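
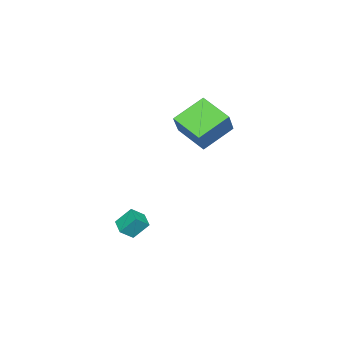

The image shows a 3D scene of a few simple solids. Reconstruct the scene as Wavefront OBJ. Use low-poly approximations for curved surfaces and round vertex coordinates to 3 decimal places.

v -3.302 2.273 2.889
v -4.938 3.233 3.983
v -2.773 4.093 2.082
v -4.409 5.053 3.176
v -2.131 2.587 4.364
v -3.767 3.547 5.458
v -1.602 4.407 3.557
v -3.238 5.367 4.651
v 0.786 0.615 -2.677
v 0.35 1.363 -1.707
v 0.159 1.08 -3.318
v -0.277 1.828 -2.348
v 1.537 1.332 -2.892
v 1.101 2.08 -1.922
v 0.91 1.797 -3.533
v 0.474 2.545 -2.563
f 2 4 1
f 5 2 1
f 1 4 3
f 3 5 1
f 2 8 4
f 6 2 5
f 6 8 2
f 4 8 3
f 7 5 3
f 3 8 7
f 7 6 5
f 8 6 7
f 10 12 9
f 13 10 9
f 9 12 11
f 11 13 9
f 10 16 12
f 14 10 13
f 14 16 10
f 12 16 11
f 15 13 11
f 11 16 15
f 15 14 13
f 16 14 15



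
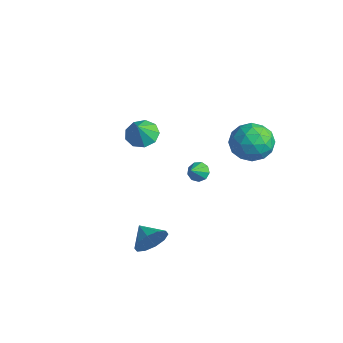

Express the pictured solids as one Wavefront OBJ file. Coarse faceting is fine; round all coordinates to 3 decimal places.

v 1.829 3.811 3.719
v 2.362 3.462 2.642
v 0.718 2.118 3.718
v 1.251 1.769 2.641
v 1.925 1.789 3.696
v 2.611 2.835 3.696
v 0.469 2.745 2.664
v 1.155 3.791 2.664
v 1.522 2.803 1.99
v 2.421 2.212 2.628
v 0.659 3.368 3.732
v 1.558 2.777 4.37
v 2.193 3.785 3.181
v 0.887 1.795 3.179
v 1.283 1.807 3.799
v 1.596 1.601 3.166
v 2.339 3.417 3.8
v 2.653 3.211 3.167
v 2.396 2.228 3.787
v 0.427 2.369 3.193
v 0.741 2.163 2.56
v 1.484 3.979 3.194
v 1.797 3.773 2.561
v 0.684 3.352 2.573
v 2.012 3.192 2.165
v 1.359 2.197 2.164
v 0.9 2.771 2.177
v 1.303 3.386 2.178
v 2.541 2.845 2.539
v 1.888 1.85 2.539
v 2.284 1.862 3.159
v 2.688 2.476 3.159
v 2.047 2.458 2.156
v 1.192 3.73 3.821
v 0.539 2.735 3.821
v 0.392 3.104 3.201
v 0.796 3.718 3.201
v 1.721 3.383 4.196
v 1.068 2.388 4.195
v 1.777 2.194 4.182
v 2.18 2.809 4.183
v 1.033 3.122 4.204
v -3.247 -0.734 2.238
v -2.661 -0.025 2.373
v -2.853 -1.266 3.322
v -3.223 0.104 2.641
v -3.797 -0.159 2.72
v -4.113 -0.692 2.575
v -4.025 -1.244 2.271
v -3.572 -1.557 1.953
v -2.968 -1.486 1.767
v -2.494 -1.063 1.803
v -2.373 -0.486 2.042
v 2.028 -3.639 -1.275
v 2.305 -4.063 -0.437
v 0.872 -3.621 -0.885
v 2.339 -3.463 -0.363
v 2.254 -2.93 -0.637
v 2.083 -2.668 -1.155
v 1.891 -2.776 -1.719
v 1.751 -3.214 -2.114
v 1.717 -3.814 -2.188
v 1.802 -4.347 -1.913
v 1.973 -4.61 -1.395
v 2.165 -4.501 -0.831
v -1.075 1.332 -0.323
v -0.563 1.685 -0.22
v -0.705 0.588 0.383
v -0.875 1.792 0.057
v -1.281 1.685 0.156
v -1.59 1.412 0.031
v -1.658 1.101 -0.26
v -1.453 0.899 -0.581
v -1.072 0.898 -0.781
v -0.691 1.101 -0.767
v -0.491 1.411 -0.545
f 1 38 17
f 38 12 41
f 17 41 6
f 38 41 17
f 1 17 13
f 17 6 18
f 13 18 2
f 17 18 13
f 1 13 22
f 13 2 23
f 22 23 8
f 13 23 22
f 1 22 34
f 22 8 37
f 34 37 11
f 22 37 34
f 1 34 38
f 34 11 42
f 38 42 12
f 34 42 38
f 2 18 29
f 18 6 32
f 29 32 10
f 18 32 29
f 6 41 19
f 41 12 40
f 19 40 5
f 41 40 19
f 12 42 39
f 42 11 35
f 39 35 3
f 42 35 39
f 11 37 36
f 37 8 24
f 36 24 7
f 37 24 36
f 8 23 28
f 23 2 25
f 28 25 9
f 23 25 28
f 4 30 16
f 30 10 31
f 16 31 5
f 30 31 16
f 4 16 14
f 16 5 15
f 14 15 3
f 16 15 14
f 4 14 21
f 14 3 20
f 21 20 7
f 14 20 21
f 4 21 26
f 21 7 27
f 26 27 9
f 21 27 26
f 4 26 30
f 26 9 33
f 30 33 10
f 26 33 30
f 5 31 19
f 31 10 32
f 19 32 6
f 31 32 19
f 3 15 39
f 15 5 40
f 39 40 12
f 15 40 39
f 7 20 36
f 20 3 35
f 36 35 11
f 20 35 36
f 9 27 28
f 27 7 24
f 28 24 8
f 27 24 28
f 10 33 29
f 33 9 25
f 29 25 2
f 33 25 29
f 44 43 46
f 44 46 45
f 46 43 47
f 46 47 45
f 47 43 48
f 47 48 45
f 48 43 49
f 48 49 45
f 49 43 50
f 49 50 45
f 50 43 51
f 50 51 45
f 51 43 52
f 51 52 45
f 52 43 53
f 52 53 45
f 53 43 44
f 53 44 45
f 55 54 57
f 55 57 56
f 57 54 58
f 57 58 56
f 58 54 59
f 58 59 56
f 59 54 60
f 59 60 56
f 60 54 61
f 60 61 56
f 61 54 62
f 61 62 56
f 62 54 63
f 62 63 56
f 63 54 64
f 63 64 56
f 64 54 65
f 64 65 56
f 65 54 55
f 65 55 56
f 67 66 69
f 67 69 68
f 69 66 70
f 69 70 68
f 70 66 71
f 70 71 68
f 71 66 72
f 71 72 68
f 72 66 73
f 72 73 68
f 73 66 74
f 73 74 68
f 74 66 75
f 74 75 68
f 75 66 76
f 75 76 68
f 76 66 67
f 76 67 68



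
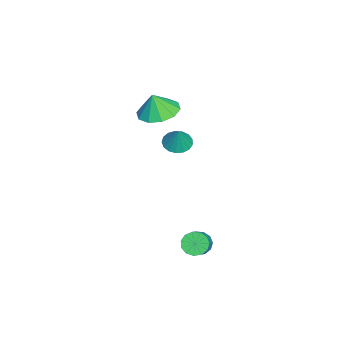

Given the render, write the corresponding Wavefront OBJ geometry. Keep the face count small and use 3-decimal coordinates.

v -2.713 -1.175 -1.498
v -2.134 -1.12 -1.765
v -2.267 -1.045 -0.502
v -2.239 -0.832 -1.756
v -2.452 -0.623 -1.688
v -2.725 -0.54 -1.577
v -2.995 -0.603 -1.447
v -3.201 -0.797 -1.329
v -3.295 -1.078 -1.25
v -3.256 -1.381 -1.228
v -3.093 -1.637 -1.268
v -2.842 -1.787 -1.36
v -2.562 -1.797 -1.484
v -2.317 -1.665 -1.612
v -2.163 -1.421 -1.713
v -1.351 -1.679 1.266
v -0.485 -1.908 1.107
v -1.229 -1.901 2.254
v -0.5 -1.36 1.232
v -0.839 -0.934 1.37
v -1.375 -0.792 1.469
v -1.901 -0.989 1.49
v -2.217 -1.449 1.425
v -2.203 -1.997 1.3
v -1.863 -2.424 1.162
v -1.328 -2.566 1.063
v -0.802 -2.369 1.042
v 1.988 0.572 -3.922
v 2.266 0.887 -4.292
v 3.131 0.902 -3.629
v 2.852 0.588 -3.258
v 2.116 1.087 -4.101
v 2.981 1.102 -3.437
v 1.925 1.125 -3.852
v 2.79 1.14 -3.189
v 1.754 0.987 -3.626
v 2.619 1.002 -2.963
v 1.657 0.717 -3.494
v 2.522 0.732 -2.83
v 1.665 0.402 -3.497
v 2.53 0.417 -2.834
v 1.775 0.141 -3.635
v 2.64 0.156 -2.972
v 1.953 0.016 -3.864
v 2.818 0.032 -3.201
v 2.142 0.069 -4.112
v 3.007 0.084 -3.448
v 2.282 0.281 -4.299
v 3.147 0.296 -3.635
v 2.328 0.586 -4.366
v 3.193 0.601 -3.703
f 2 1 4
f 2 4 3
f 4 1 5
f 4 5 3
f 5 1 6
f 5 6 3
f 6 1 7
f 6 7 3
f 7 1 8
f 7 8 3
f 8 1 9
f 8 9 3
f 9 1 10
f 9 10 3
f 10 1 11
f 10 11 3
f 11 1 12
f 11 12 3
f 12 1 13
f 12 13 3
f 13 1 14
f 13 14 3
f 14 1 15
f 14 15 3
f 15 1 2
f 15 2 3
f 17 16 19
f 17 19 18
f 19 16 20
f 19 20 18
f 20 16 21
f 20 21 18
f 21 16 22
f 21 22 18
f 22 16 23
f 22 23 18
f 23 16 24
f 23 24 18
f 24 16 25
f 24 25 18
f 25 16 26
f 25 26 18
f 26 16 27
f 26 27 18
f 27 16 17
f 27 17 18
f 29 28 32
f 29 32 30
f 30 32 33
f 30 33 31
f 32 28 34
f 32 34 33
f 33 34 35
f 33 35 31
f 34 28 36
f 34 36 35
f 35 36 37
f 35 37 31
f 36 28 38
f 36 38 37
f 37 38 39
f 37 39 31
f 38 28 40
f 38 40 39
f 39 40 41
f 39 41 31
f 40 28 42
f 40 42 41
f 41 42 43
f 41 43 31
f 42 28 44
f 42 44 43
f 43 44 45
f 43 45 31
f 44 28 46
f 44 46 45
f 45 46 47
f 45 47 31
f 46 28 48
f 46 48 47
f 47 48 49
f 47 49 31
f 48 28 50
f 48 50 49
f 49 50 51
f 49 51 31
f 50 28 29
f 50 29 51
f 51 29 30
f 51 30 31



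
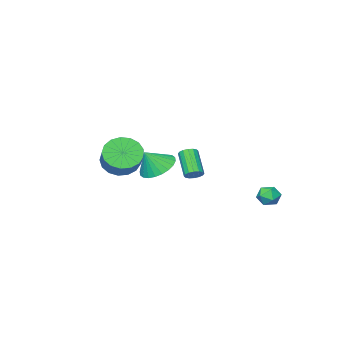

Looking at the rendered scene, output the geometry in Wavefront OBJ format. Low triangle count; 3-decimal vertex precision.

v -3.695 3.081 -3.112
v -3.17 2.881 -2.686
v -3.43 2.239 -3.834
v -2.905 2.039 -3.408
v -3.575 1.951 -3.207
v -3.739 2.472 -2.761
v -2.861 2.648 -3.759
v -3.025 3.169 -3.313
v -2.655 2.614 -3.086
v -3.096 2.183 -2.745
v -3.504 2.937 -3.775
v -3.945 2.506 -3.434
v 0.606 -4.607 -1.806
v 1.574 -4.934 -2.184
v 2.422 -3.641 -1.133
v 1.454 -3.313 -0.754
v 1.427 -4.564 -2.521
v 2.275 -3.27 -1.47
v 1.092 -4.203 -2.694
v 1.94 -2.91 -1.643
v 0.645 -3.935 -2.663
v 1.493 -2.642 -1.612
v 0.189 -3.821 -2.436
v 1.038 -2.528 -1.385
v -0.171 -3.887 -2.064
v 0.678 -2.594 -1.013
v -0.353 -4.117 -1.633
v 0.495 -2.824 -0.582
v -0.316 -4.46 -1.242
v 0.533 -3.167 -0.191
v -0.067 -4.836 -0.979
v 0.781 -3.543 0.072
v 0.335 -5.16 -0.906
v 1.184 -3.867 0.145
v 0.8 -5.357 -1.039
v 1.648 -4.064 0.012
v 1.22 -5.382 -1.347
v 2.068 -4.089 -0.296
v 1.499 -5.229 -1.761
v 2.348 -3.936 -0.71
v -0.204 0.354 -1.678
v 0.047 0.637 -1.322
v -0.444 -0.411 -0.145
v -0.696 -0.694 -0.502
v -0.201 0.741 -1.332
v -0.692 -0.306 -0.155
v -0.45 0.742 -1.435
v -0.941 -0.305 -0.258
v -0.633 0.639 -1.603
v -1.124 -0.408 -0.427
v -0.701 0.459 -1.792
v -1.192 -0.588 -0.615
v -0.636 0.251 -1.95
v -1.127 -0.796 -0.773
v -0.456 0.071 -2.035
v -0.947 -0.977 -0.858
v -0.208 -0.034 -2.025
v -0.699 -1.081 -0.848
v 0.041 -0.035 -1.922
v -0.45 -1.082 -0.745
v 0.224 0.068 -1.753
v -0.267 -0.979 -0.577
v 0.292 0.248 -1.565
v -0.199 -0.799 -0.388
v 0.227 0.456 -1.407
v -0.264 -0.591 -0.23
v 2.615 0.893 -0.286
v 3.112 0.116 -0.744
v 3.325 0.727 0.766
v 3.341 0.429 -0.85
v 3.46 0.812 -0.869
v 3.45 1.208 -0.8
v 3.312 1.556 -0.653
v 3.069 1.803 -0.45
v 2.756 1.911 -0.221
v 2.422 1.864 -0.003
v 2.117 1.669 0.172
v 1.888 1.356 0.278
v 1.77 0.973 0.297
v 1.78 0.577 0.228
v 1.917 0.229 0.081
v 2.161 -0.017 -0.122
v 2.473 -0.126 -0.35
v 2.808 -0.079 -0.569
f 1 12 6
f 1 6 2
f 1 2 8
f 1 8 11
f 1 11 12
f 2 6 10
f 6 12 5
f 12 11 3
f 11 8 7
f 8 2 9
f 4 10 5
f 4 5 3
f 4 3 7
f 4 7 9
f 4 9 10
f 5 10 6
f 3 5 12
f 7 3 11
f 9 7 8
f 10 9 2
f 14 13 17
f 14 17 15
f 15 17 18
f 15 18 16
f 17 13 19
f 17 19 18
f 18 19 20
f 18 20 16
f 19 13 21
f 19 21 20
f 20 21 22
f 20 22 16
f 21 13 23
f 21 23 22
f 22 23 24
f 22 24 16
f 23 13 25
f 23 25 24
f 24 25 26
f 24 26 16
f 25 13 27
f 25 27 26
f 26 27 28
f 26 28 16
f 27 13 29
f 27 29 28
f 28 29 30
f 28 30 16
f 29 13 31
f 29 31 30
f 30 31 32
f 30 32 16
f 31 13 33
f 31 33 32
f 32 33 34
f 32 34 16
f 33 13 35
f 33 35 34
f 34 35 36
f 34 36 16
f 35 13 37
f 35 37 36
f 36 37 38
f 36 38 16
f 37 13 39
f 37 39 38
f 38 39 40
f 38 40 16
f 39 13 14
f 39 14 40
f 40 14 15
f 40 15 16
f 42 41 45
f 42 45 43
f 43 45 46
f 43 46 44
f 45 41 47
f 45 47 46
f 46 47 48
f 46 48 44
f 47 41 49
f 47 49 48
f 48 49 50
f 48 50 44
f 49 41 51
f 49 51 50
f 50 51 52
f 50 52 44
f 51 41 53
f 51 53 52
f 52 53 54
f 52 54 44
f 53 41 55
f 53 55 54
f 54 55 56
f 54 56 44
f 55 41 57
f 55 57 56
f 56 57 58
f 56 58 44
f 57 41 59
f 57 59 58
f 58 59 60
f 58 60 44
f 59 41 61
f 59 61 60
f 60 61 62
f 60 62 44
f 61 41 63
f 61 63 62
f 62 63 64
f 62 64 44
f 63 41 65
f 63 65 64
f 64 65 66
f 64 66 44
f 65 41 42
f 65 42 66
f 66 42 43
f 66 43 44
f 68 67 70
f 68 70 69
f 70 67 71
f 70 71 69
f 71 67 72
f 71 72 69
f 72 67 73
f 72 73 69
f 73 67 74
f 73 74 69
f 74 67 75
f 74 75 69
f 75 67 76
f 75 76 69
f 76 67 77
f 76 77 69
f 77 67 78
f 77 78 69
f 78 67 79
f 78 79 69
f 79 67 80
f 79 80 69
f 80 67 81
f 80 81 69
f 81 67 82
f 81 82 69
f 82 67 83
f 82 83 69
f 83 67 84
f 83 84 69
f 84 67 68
f 84 68 69



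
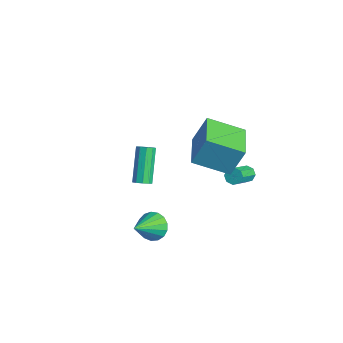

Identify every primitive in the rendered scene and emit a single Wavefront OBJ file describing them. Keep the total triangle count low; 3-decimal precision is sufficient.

v 0.493 0.718 2.304
v 0.745 1.399 3.94
v -1.403 1.763 2.161
v -1.151 2.445 3.797
v 1.471 2.375 1.463
v 1.723 3.057 3.099
v -0.425 3.421 1.32
v -0.173 4.102 2.956
v -0.667 4.489 -1.189
v -0.414 4.318 -1.598
v 0.419 3.119 -0.579
v 0.167 3.291 -0.171
v -0.224 4.606 -1.414
v 0.609 3.407 -0.396
v -0.293 4.825 -1.099
v 0.54 3.626 -0.081
v -0.581 4.848 -0.837
v 0.252 3.649 0.182
v -0.919 4.661 -0.781
v -0.086 3.462 0.238
v -1.109 4.373 -0.964
v -0.276 3.174 0.054
v -1.04 4.154 -1.279
v -0.207 2.955 -0.261
v -0.752 4.131 -1.542
v 0.081 2.932 -0.523
v 2.094 -2.186 -0.135
v 2.794 -1.752 -0.032
v 2.766 -3.514 0.895
v 2.564 -1.634 0.269
v 2.226 -1.643 0.479
v 1.858 -1.776 0.547
v 1.544 -2.003 0.459
v 1.356 -2.272 0.236
v 1.337 -2.521 -0.073
v 1.491 -2.694 -0.396
v 1.784 -2.75 -0.659
v 2.147 -2.677 -0.802
v 2.498 -2.491 -0.792
v 2.757 -2.236 -0.632
v 2.864 -1.969 -0.358
v -3.32 -0.124 -2.189
v -2.887 0.068 -1.974
v -4.067 0.876 -0.316
v -4.5 0.684 -0.531
v -3.03 0.308 -2.194
v -4.211 1.116 -0.535
v -3.309 0.346 -2.411
v -4.49 1.154 -0.753
v -3.593 0.165 -2.524
v -4.774 0.972 -0.866
v -3.749 -0.152 -2.481
v -4.93 0.655 -0.823
v -3.704 -0.456 -2.301
v -4.885 0.352 -0.643
v -3.479 -0.604 -2.069
v -4.66 0.204 -0.411
v -3.179 -0.527 -1.893
v -4.36 0.28 -0.235
v -2.946 -0.262 -1.855
v -4.126 0.546 -0.197
f 2 4 1
f 5 2 1
f 1 4 3
f 3 5 1
f 2 8 4
f 6 2 5
f 6 8 2
f 4 8 3
f 7 5 3
f 3 8 7
f 7 6 5
f 8 6 7
f 10 9 13
f 10 13 11
f 11 13 14
f 11 14 12
f 13 9 15
f 13 15 14
f 14 15 16
f 14 16 12
f 15 9 17
f 15 17 16
f 16 17 18
f 16 18 12
f 17 9 19
f 17 19 18
f 18 19 20
f 18 20 12
f 19 9 21
f 19 21 20
f 20 21 22
f 20 22 12
f 21 9 23
f 21 23 22
f 22 23 24
f 22 24 12
f 23 9 25
f 23 25 24
f 24 25 26
f 24 26 12
f 25 9 10
f 25 10 26
f 26 10 11
f 26 11 12
f 28 27 30
f 28 30 29
f 30 27 31
f 30 31 29
f 31 27 32
f 31 32 29
f 32 27 33
f 32 33 29
f 33 27 34
f 33 34 29
f 34 27 35
f 34 35 29
f 35 27 36
f 35 36 29
f 36 27 37
f 36 37 29
f 37 27 38
f 37 38 29
f 38 27 39
f 38 39 29
f 39 27 40
f 39 40 29
f 40 27 41
f 40 41 29
f 41 27 28
f 41 28 29
f 43 42 46
f 43 46 44
f 44 46 47
f 44 47 45
f 46 42 48
f 46 48 47
f 47 48 49
f 47 49 45
f 48 42 50
f 48 50 49
f 49 50 51
f 49 51 45
f 50 42 52
f 50 52 51
f 51 52 53
f 51 53 45
f 52 42 54
f 52 54 53
f 53 54 55
f 53 55 45
f 54 42 56
f 54 56 55
f 55 56 57
f 55 57 45
f 56 42 58
f 56 58 57
f 57 58 59
f 57 59 45
f 58 42 60
f 58 60 59
f 59 60 61
f 59 61 45
f 60 42 43
f 60 43 61
f 61 43 44
f 61 44 45



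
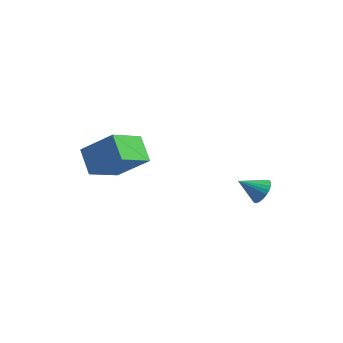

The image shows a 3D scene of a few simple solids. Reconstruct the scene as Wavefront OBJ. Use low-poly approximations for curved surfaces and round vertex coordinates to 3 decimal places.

v -3.939 -4.434 1.443
v -4.854 -3.748 2.318
v -3.556 -2.813 0.572
v -4.471 -2.127 1.447
v -2.449 -4.093 2.733
v -3.364 -3.407 3.608
v -2.066 -2.472 1.862
v -2.981 -1.786 2.737
v 1.981 0.344 -0.329
v 2.297 0.578 0.251
v 1.099 -0.244 0.389
v 2.121 0.781 0.2
v 1.923 0.917 0.069
v 1.735 0.966 -0.123
v 1.584 0.92 -0.346
v 1.494 0.786 -0.566
v 1.477 0.585 -0.75
v 1.538 0.348 -0.871
v 1.666 0.109 -0.908
v 1.842 -0.093 -0.858
v 2.039 -0.23 -0.727
v 2.227 -0.278 -0.535
v 2.378 -0.233 -0.312
v 2.469 -0.099 -0.091
v 2.485 0.102 0.093
v 2.424 0.339 0.213
f 2 4 1
f 5 2 1
f 1 4 3
f 3 5 1
f 2 8 4
f 6 2 5
f 6 8 2
f 4 8 3
f 7 5 3
f 3 8 7
f 7 6 5
f 8 6 7
f 10 9 12
f 10 12 11
f 12 9 13
f 12 13 11
f 13 9 14
f 13 14 11
f 14 9 15
f 14 15 11
f 15 9 16
f 15 16 11
f 16 9 17
f 16 17 11
f 17 9 18
f 17 18 11
f 18 9 19
f 18 19 11
f 19 9 20
f 19 20 11
f 20 9 21
f 20 21 11
f 21 9 22
f 21 22 11
f 22 9 23
f 22 23 11
f 23 9 24
f 23 24 11
f 24 9 25
f 24 25 11
f 25 9 26
f 25 26 11
f 26 9 10
f 26 10 11



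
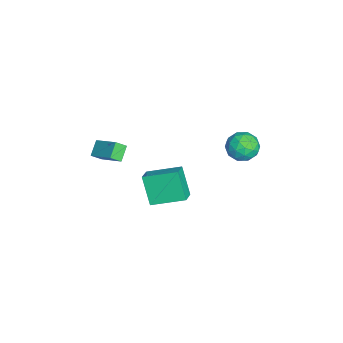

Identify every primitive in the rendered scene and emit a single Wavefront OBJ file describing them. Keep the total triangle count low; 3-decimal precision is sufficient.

v -3.477 4.687 -0.227
v -2.829 4.38 -0.996
v -2.911 3.42 0.756
v -2.263 3.113 -0.013
v -2.088 4.019 0.492
v -2.438 4.802 -0.116
v -3.302 2.998 -0.124
v -3.652 3.781 -0.732
v -2.72 3.336 -0.932
v -1.97 3.967 -0.551
v -3.77 3.833 0.311
v -3.02 4.464 0.692
v -3.203 4.645 -0.698
v -2.537 3.155 0.458
v -2.435 3.687 0.755
v -2.053 3.507 0.303
v -2.973 4.893 -0.181
v -2.592 4.712 -0.632
v -2.157 4.5 0.242
v -3.148 3.088 0.392
v -2.767 2.907 -0.059
v -3.687 4.293 -0.543
v -3.305 4.113 -0.995
v -3.583 3.3 -0.482
v -2.758 3.851 -1.113
v -2.425 3.106 -0.534
v -3.036 3.039 -0.6
v -3.242 3.499 -0.957
v -2.317 4.222 -0.889
v -1.984 3.477 -0.311
v -1.882 4.009 -0.014
v -2.087 4.47 -0.371
v -2.253 3.608 -0.851
v -3.756 4.323 0.071
v -3.423 3.578 0.649
v -3.653 3.33 0.131
v -3.858 3.791 -0.226
v -3.315 4.694 0.294
v -2.982 3.949 0.873
v -2.498 4.301 0.717
v -2.704 4.761 0.36
v -3.487 4.192 0.611
v -1.411 -3.969 0.001
v -1.21 -4.56 0.518
v -2.219 -3.693 0.629
v -2.018 -4.283 1.146
v -0.322 -2.817 0.894
v -0.121 -3.407 1.411
v -1.13 -2.54 1.522
v -0.929 -3.131 2.039
v -2.075 -1.772 -2.31
v -1.957 0.275 -1.661
v -3.069 -1.557 -2.804
v -2.951 0.489 -2.155
v -1.129 -1.289 -4.005
v -1.011 0.757 -3.356
v -2.123 -1.075 -4.499
v -2.005 0.972 -3.85
f 1 38 17
f 38 12 41
f 17 41 6
f 38 41 17
f 1 17 13
f 17 6 18
f 13 18 2
f 17 18 13
f 1 13 22
f 13 2 23
f 22 23 8
f 13 23 22
f 1 22 34
f 22 8 37
f 34 37 11
f 22 37 34
f 1 34 38
f 34 11 42
f 38 42 12
f 34 42 38
f 2 18 29
f 18 6 32
f 29 32 10
f 18 32 29
f 6 41 19
f 41 12 40
f 19 40 5
f 41 40 19
f 12 42 39
f 42 11 35
f 39 35 3
f 42 35 39
f 11 37 36
f 37 8 24
f 36 24 7
f 37 24 36
f 8 23 28
f 23 2 25
f 28 25 9
f 23 25 28
f 4 30 16
f 30 10 31
f 16 31 5
f 30 31 16
f 4 16 14
f 16 5 15
f 14 15 3
f 16 15 14
f 4 14 21
f 14 3 20
f 21 20 7
f 14 20 21
f 4 21 26
f 21 7 27
f 26 27 9
f 21 27 26
f 4 26 30
f 26 9 33
f 30 33 10
f 26 33 30
f 5 31 19
f 31 10 32
f 19 32 6
f 31 32 19
f 3 15 39
f 15 5 40
f 39 40 12
f 15 40 39
f 7 20 36
f 20 3 35
f 36 35 11
f 20 35 36
f 9 27 28
f 27 7 24
f 28 24 8
f 27 24 28
f 10 33 29
f 33 9 25
f 29 25 2
f 33 25 29
f 44 46 43
f 47 44 43
f 43 46 45
f 45 47 43
f 44 50 46
f 48 44 47
f 48 50 44
f 46 50 45
f 49 47 45
f 45 50 49
f 49 48 47
f 50 48 49
f 52 54 51
f 55 52 51
f 51 54 53
f 53 55 51
f 52 58 54
f 56 52 55
f 56 58 52
f 54 58 53
f 57 55 53
f 53 58 57
f 57 56 55
f 58 56 57



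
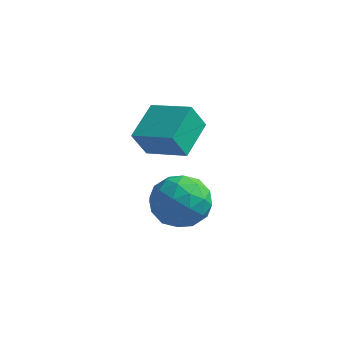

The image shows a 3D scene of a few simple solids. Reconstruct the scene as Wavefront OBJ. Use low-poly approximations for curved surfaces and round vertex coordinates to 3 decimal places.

v 2.929 1.297 -0.434
v 3.403 1.779 -1.126
v 4.277 1.061 0.326
v 4.751 1.543 -0.366
v 4.152 2.015 0.228
v 3.319 2.161 -0.241
v 4.361 0.679 -0.559
v 3.528 0.825 -1.028
v 4.289 1.397 -1.203
v 4.159 2.223 -0.717
v 3.521 0.617 -0.083
v 3.391 1.443 0.403
v 3.048 1.559 -0.847
v 4.632 1.281 0.047
v 4.28 1.559 0.396
v 4.559 1.842 -0.011
v 2.998 1.783 -0.327
v 3.277 2.067 -0.733
v 3.717 2.206 0.062
v 4.403 0.773 -0.067
v 4.682 1.057 -0.473
v 3.121 0.998 -0.789
v 3.4 1.281 -1.196
v 3.963 0.634 -0.862
v 3.847 1.617 -1.299
v 4.639 1.478 -0.852
v 4.41 0.971 -0.965
v 3.92 1.056 -1.241
v 3.771 2.103 -1.013
v 4.563 1.964 -0.566
v 4.211 2.242 -0.217
v 3.721 2.328 -0.493
v 4.291 1.878 -1.058
v 3.117 0.876 -0.234
v 3.909 0.737 0.213
v 3.959 0.512 -0.307
v 3.469 0.598 -0.583
v 3.041 1.362 0.052
v 3.833 1.223 0.499
v 3.76 1.784 0.441
v 3.27 1.869 0.165
v 3.389 0.962 0.258
v 2.957 1.048 1.673
v 2.646 0.74 2.528
v 2.978 2.315 2.138
v 2.668 2.007 2.992
v 4.272 0.873 2.088
v 3.962 0.565 2.942
v 4.294 2.14 2.552
v 3.983 1.832 3.407
f 1 38 17
f 38 12 41
f 17 41 6
f 38 41 17
f 1 17 13
f 17 6 18
f 13 18 2
f 17 18 13
f 1 13 22
f 13 2 23
f 22 23 8
f 13 23 22
f 1 22 34
f 22 8 37
f 34 37 11
f 22 37 34
f 1 34 38
f 34 11 42
f 38 42 12
f 34 42 38
f 2 18 29
f 18 6 32
f 29 32 10
f 18 32 29
f 6 41 19
f 41 12 40
f 19 40 5
f 41 40 19
f 12 42 39
f 42 11 35
f 39 35 3
f 42 35 39
f 11 37 36
f 37 8 24
f 36 24 7
f 37 24 36
f 8 23 28
f 23 2 25
f 28 25 9
f 23 25 28
f 4 30 16
f 30 10 31
f 16 31 5
f 30 31 16
f 4 16 14
f 16 5 15
f 14 15 3
f 16 15 14
f 4 14 21
f 14 3 20
f 21 20 7
f 14 20 21
f 4 21 26
f 21 7 27
f 26 27 9
f 21 27 26
f 4 26 30
f 26 9 33
f 30 33 10
f 26 33 30
f 5 31 19
f 31 10 32
f 19 32 6
f 31 32 19
f 3 15 39
f 15 5 40
f 39 40 12
f 15 40 39
f 7 20 36
f 20 3 35
f 36 35 11
f 20 35 36
f 9 27 28
f 27 7 24
f 28 24 8
f 27 24 28
f 10 33 29
f 33 9 25
f 29 25 2
f 33 25 29
f 44 46 43
f 47 44 43
f 43 46 45
f 45 47 43
f 44 50 46
f 48 44 47
f 48 50 44
f 46 50 45
f 49 47 45
f 45 50 49
f 49 48 47
f 50 48 49



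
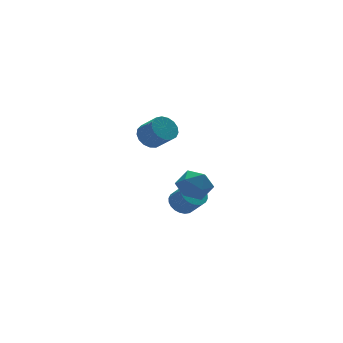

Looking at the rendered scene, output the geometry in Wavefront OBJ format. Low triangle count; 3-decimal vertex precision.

v 3.575 4.137 0.35
v 4.077 3.679 -0.343
v 4.486 2.525 0.718
v 3.985 2.983 1.41
v 4.388 3.966 -0.151
v 4.797 2.811 0.909
v 4.513 4.291 0.156
v 4.922 3.137 1.216
v 4.423 4.582 0.507
v 4.833 3.427 1.567
v 4.139 4.77 0.822
v 4.548 3.616 1.882
v 3.726 4.814 1.029
v 4.135 3.659 2.089
v 3.278 4.702 1.08
v 3.687 3.548 2.14
v 2.899 4.462 0.964
v 3.308 3.307 2.025
v 2.674 4.146 0.708
v 3.083 2.992 1.768
v 2.656 3.829 0.369
v 3.065 2.675 1.429
v 2.848 3.583 0.026
v 3.258 2.428 1.087
v 3.208 3.463 -0.242
v 3.617 2.308 0.818
v 3.651 3.498 -0.376
v 4.06 2.343 0.685
v 1.726 -3.47 -0.767
v 2.274 -2.797 0.013
v 1.946 -4.963 0.367
v 2.494 -4.29 1.147
v 1.352 -4.148 0.955
v 1.216 -3.225 0.254
v 3.004 -4.535 0.126
v 2.868 -3.612 -0.575
v 3.064 -3.455 0.565
v 2.043 -3.216 1.077
v 2.177 -4.544 -0.697
v 1.156 -4.305 -0.185
v 2.291 -2.105 -2.126
v 3.002 -2.383 -2.564
v 3.3 -3.312 -1.492
v 2.589 -3.035 -1.054
v 3.134 -2.126 -2.378
v 3.432 -3.056 -1.306
v 3.138 -1.866 -2.154
v 3.435 -2.796 -1.082
v 3.012 -1.642 -1.925
v 3.31 -2.572 -0.853
v 2.777 -1.489 -1.727
v 3.075 -2.419 -0.655
v 2.468 -1.43 -1.59
v 2.766 -2.36 -0.518
v 2.132 -1.474 -1.534
v 2.43 -2.403 -0.462
v 1.82 -1.613 -1.569
v 2.118 -2.543 -0.497
v 1.58 -1.828 -1.688
v 1.878 -2.757 -0.616
v 1.448 -2.084 -1.874
v 1.746 -3.014 -0.802
v 1.445 -2.344 -2.098
v 1.742 -3.274 -1.026
v 1.57 -2.568 -2.327
v 1.868 -3.498 -1.255
v 1.805 -2.721 -2.525
v 2.103 -3.651 -1.453
v 2.114 -2.78 -2.662
v 2.412 -3.71 -1.59
v 2.45 -2.737 -2.718
v 2.748 -3.666 -1.646
v 2.762 -2.597 -2.683
v 3.06 -3.527 -1.611
f 2 1 5
f 2 5 3
f 3 5 6
f 3 6 4
f 5 1 7
f 5 7 6
f 6 7 8
f 6 8 4
f 7 1 9
f 7 9 8
f 8 9 10
f 8 10 4
f 9 1 11
f 9 11 10
f 10 11 12
f 10 12 4
f 11 1 13
f 11 13 12
f 12 13 14
f 12 14 4
f 13 1 15
f 13 15 14
f 14 15 16
f 14 16 4
f 15 1 17
f 15 17 16
f 16 17 18
f 16 18 4
f 17 1 19
f 17 19 18
f 18 19 20
f 18 20 4
f 19 1 21
f 19 21 20
f 20 21 22
f 20 22 4
f 21 1 23
f 21 23 22
f 22 23 24
f 22 24 4
f 23 1 25
f 23 25 24
f 24 25 26
f 24 26 4
f 25 1 27
f 25 27 26
f 26 27 28
f 26 28 4
f 27 1 2
f 27 2 28
f 28 2 3
f 28 3 4
f 29 40 34
f 29 34 30
f 29 30 36
f 29 36 39
f 29 39 40
f 30 34 38
f 34 40 33
f 40 39 31
f 39 36 35
f 36 30 37
f 32 38 33
f 32 33 31
f 32 31 35
f 32 35 37
f 32 37 38
f 33 38 34
f 31 33 40
f 35 31 39
f 37 35 36
f 38 37 30
f 42 41 45
f 42 45 43
f 43 45 46
f 43 46 44
f 45 41 47
f 45 47 46
f 46 47 48
f 46 48 44
f 47 41 49
f 47 49 48
f 48 49 50
f 48 50 44
f 49 41 51
f 49 51 50
f 50 51 52
f 50 52 44
f 51 41 53
f 51 53 52
f 52 53 54
f 52 54 44
f 53 41 55
f 53 55 54
f 54 55 56
f 54 56 44
f 55 41 57
f 55 57 56
f 56 57 58
f 56 58 44
f 57 41 59
f 57 59 58
f 58 59 60
f 58 60 44
f 59 41 61
f 59 61 60
f 60 61 62
f 60 62 44
f 61 41 63
f 61 63 62
f 62 63 64
f 62 64 44
f 63 41 65
f 63 65 64
f 64 65 66
f 64 66 44
f 65 41 67
f 65 67 66
f 66 67 68
f 66 68 44
f 67 41 69
f 67 69 68
f 68 69 70
f 68 70 44
f 69 41 71
f 69 71 70
f 70 71 72
f 70 72 44
f 71 41 73
f 71 73 72
f 72 73 74
f 72 74 44
f 73 41 42
f 73 42 74
f 74 42 43
f 74 43 44



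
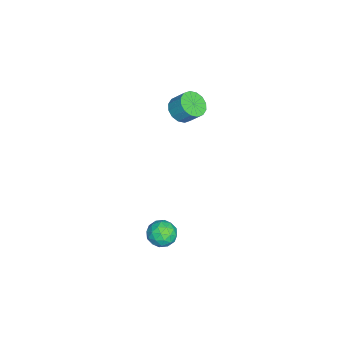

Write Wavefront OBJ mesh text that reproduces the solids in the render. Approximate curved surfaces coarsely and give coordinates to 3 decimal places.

v 3.47 -0.065 -0.389
v 3.959 -0.53 0.164
v 2.461 -1.05 -0.324
v 2.95 -1.515 0.229
v 2.603 -0.757 0.485
v 3.227 -0.148 0.445
v 3.193 -1.432 -0.605
v 3.817 -0.823 -0.645
v 3.788 -1.375 0.03
v 3.424 -0.958 0.704
v 2.996 -0.622 -0.864
v 2.632 -0.205 -0.19
v 3.803 -0.211 -0.118
v 2.617 -1.369 -0.042
v 2.413 -0.923 0.109
v 2.701 -1.197 0.434
v 3.373 0.014 0.047
v 3.66 -0.26 0.372
v 2.863 -0.393 0.561
v 2.76 -1.32 -0.532
v 3.047 -1.594 -0.207
v 3.719 -0.383 -0.594
v 4.007 -0.657 -0.269
v 3.557 -1.187 -0.721
v 3.99 -0.981 0.128
v 3.397 -1.56 0.166
v 3.54 -1.511 -0.324
v 3.907 -1.153 -0.348
v 3.776 -0.736 0.525
v 3.183 -1.315 0.562
v 2.979 -0.869 0.713
v 3.346 -0.511 0.69
v 3.676 -1.232 0.446
v 3.237 -0.265 -0.722
v 2.644 -0.844 -0.685
v 3.074 -1.069 -0.85
v 3.441 -0.711 -0.873
v 3.023 -0.02 -0.326
v 2.43 -0.599 -0.288
v 2.513 -0.427 0.188
v 2.88 -0.069 0.164
v 2.744 -0.348 -0.606
v -4.068 -1.046 3.529
v -3.397 -0.722 3.08
v -3.161 0.01 3.962
v -3.832 -0.314 4.411
v -3.749 -0.467 2.963
v -3.513 0.265 3.845
v -4.187 -0.368 2.998
v -3.951 0.364 3.879
v -4.593 -0.45 3.175
v -4.357 0.282 4.056
v -4.858 -0.692 3.446
v -4.622 0.04 4.328
v -4.912 -1.029 3.741
v -4.676 -0.297 4.622
v -4.739 -1.37 3.978
v -4.503 -0.638 4.86
v -4.387 -1.625 4.095
v -4.151 -0.893 4.977
v -3.949 -1.724 4.061
v -3.713 -0.992 4.942
v -3.543 -1.642 3.884
v -3.307 -0.91 4.765
v -3.278 -1.4 3.612
v -3.042 -0.668 4.494
v -3.224 -1.063 3.318
v -2.988 -0.331 4.199
f 1 38 17
f 38 12 41
f 17 41 6
f 38 41 17
f 1 17 13
f 17 6 18
f 13 18 2
f 17 18 13
f 1 13 22
f 13 2 23
f 22 23 8
f 13 23 22
f 1 22 34
f 22 8 37
f 34 37 11
f 22 37 34
f 1 34 38
f 34 11 42
f 38 42 12
f 34 42 38
f 2 18 29
f 18 6 32
f 29 32 10
f 18 32 29
f 6 41 19
f 41 12 40
f 19 40 5
f 41 40 19
f 12 42 39
f 42 11 35
f 39 35 3
f 42 35 39
f 11 37 36
f 37 8 24
f 36 24 7
f 37 24 36
f 8 23 28
f 23 2 25
f 28 25 9
f 23 25 28
f 4 30 16
f 30 10 31
f 16 31 5
f 30 31 16
f 4 16 14
f 16 5 15
f 14 15 3
f 16 15 14
f 4 14 21
f 14 3 20
f 21 20 7
f 14 20 21
f 4 21 26
f 21 7 27
f 26 27 9
f 21 27 26
f 4 26 30
f 26 9 33
f 30 33 10
f 26 33 30
f 5 31 19
f 31 10 32
f 19 32 6
f 31 32 19
f 3 15 39
f 15 5 40
f 39 40 12
f 15 40 39
f 7 20 36
f 20 3 35
f 36 35 11
f 20 35 36
f 9 27 28
f 27 7 24
f 28 24 8
f 27 24 28
f 10 33 29
f 33 9 25
f 29 25 2
f 33 25 29
f 44 43 47
f 44 47 45
f 45 47 48
f 45 48 46
f 47 43 49
f 47 49 48
f 48 49 50
f 48 50 46
f 49 43 51
f 49 51 50
f 50 51 52
f 50 52 46
f 51 43 53
f 51 53 52
f 52 53 54
f 52 54 46
f 53 43 55
f 53 55 54
f 54 55 56
f 54 56 46
f 55 43 57
f 55 57 56
f 56 57 58
f 56 58 46
f 57 43 59
f 57 59 58
f 58 59 60
f 58 60 46
f 59 43 61
f 59 61 60
f 60 61 62
f 60 62 46
f 61 43 63
f 61 63 62
f 62 63 64
f 62 64 46
f 63 43 65
f 63 65 64
f 64 65 66
f 64 66 46
f 65 43 67
f 65 67 66
f 66 67 68
f 66 68 46
f 67 43 44
f 67 44 68
f 68 44 45
f 68 45 46



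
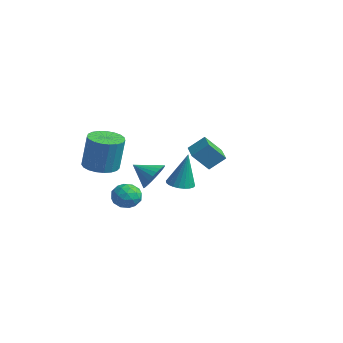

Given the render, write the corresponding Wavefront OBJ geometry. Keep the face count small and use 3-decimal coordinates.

v 1.935 -3.217 -1.585
v 2.436 -3.136 -0.916
v 1.185 -3.943 -0.935
v 2.231 -2.884 -0.873
v 1.98 -2.683 -0.938
v 1.722 -2.564 -1.102
v 1.497 -2.544 -1.339
v 1.339 -2.626 -1.614
v 1.271 -2.799 -1.884
v 1.305 -3.035 -2.109
v 1.434 -3.298 -2.254
v 1.64 -3.55 -2.298
v 1.891 -3.751 -2.232
v 2.148 -3.87 -2.068
v 2.373 -3.89 -1.831
v 2.532 -3.808 -1.556
v 2.599 -3.636 -1.286
v 2.566 -3.4 -1.061
v -3.847 1.661 -2.28
v -3.492 2.434 -1.536
v -3.664 2.543 -3.285
v -3.309 3.317 -2.541
v -2.691 1.263 -2.419
v -2.336 2.037 -1.675
v -2.508 2.146 -3.424
v -2.153 2.919 -2.68
v -2.538 -3.829 -2.179
v -2.046 -3.055 -2.33
v -1.67 -2.916 -0.391
v -2.162 -3.691 -0.241
v -2.401 -2.914 -2.272
v -2.025 -2.775 -0.333
v -2.78 -2.932 -2.197
v -2.404 -2.793 -0.258
v -3.118 -3.105 -2.119
v -2.742 -2.966 -0.18
v -3.354 -3.403 -2.052
v -2.978 -3.264 -0.113
v -3.45 -3.775 -2.007
v -3.074 -3.636 -0.068
v -3.388 -4.156 -1.991
v -3.012 -4.017 -0.052
v -3.179 -4.481 -2.008
v -2.803 -4.342 -0.069
v -2.859 -4.693 -2.055
v -2.483 -4.554 -0.116
v -2.484 -4.756 -2.124
v -2.108 -4.617 -0.185
v -2.118 -4.659 -2.202
v -1.742 -4.52 -0.263
v -1.824 -4.418 -2.276
v -1.448 -4.279 -0.337
v -1.654 -4.076 -2.333
v -1.278 -3.937 -0.394
v -1.637 -3.69 -2.364
v -1.261 -3.551 -0.425
v -1.776 -3.329 -2.363
v -1.4 -3.19 -0.424
v -1.107 -3.834 -3.541
v -0.838 -3.422 -2.912
v -0.022 -3.558 -4.188
v 0.247 -3.146 -3.559
v 0.181 -3.941 -3.516
v -0.49 -4.111 -3.117
v -0.37 -2.869 -3.983
v -1.041 -3.039 -3.584
v -0.382 -2.825 -3.186
v -0.042 -3.487 -2.897
v -0.818 -3.493 -4.203
v -0.478 -4.155 -3.914
v -1.068 -3.652 -3.17
v 0.208 -3.328 -3.93
v 0.169 -3.795 -3.905
v 0.327 -3.553 -3.535
v -0.863 -4.058 -3.29
v -0.705 -3.815 -2.92
v -0.106 -4.12 -3.275
v -0.155 -3.165 -4.18
v 0.003 -2.922 -3.81
v -1.187 -3.427 -3.565
v -1.029 -3.185 -3.195
v -0.754 -2.86 -3.825
v -0.642 -3.059 -2.961
v -0.004 -2.897 -3.341
v -0.367 -2.734 -3.591
v -0.761 -2.834 -3.356
v -0.441 -3.448 -2.791
v 0.197 -3.286 -3.171
v 0.157 -3.753 -3.146
v -0.237 -3.854 -2.911
v -0.174 -3.098 -2.952
v -1.057 -3.694 -3.929
v -0.419 -3.532 -4.309
v -0.623 -3.126 -4.189
v -1.017 -3.227 -3.954
v -0.856 -4.083 -3.759
v -0.218 -3.921 -4.139
v -0.099 -4.146 -3.744
v -0.493 -4.246 -3.509
v -0.686 -3.882 -4.148
v -1.58 0.032 -3.724
v -0.974 0.412 -3.869
v -1.26 0.288 -1.716
v -1.169 0.619 -3.865
v -1.427 0.737 -3.838
v -1.709 0.747 -3.795
v -1.97 0.648 -3.741
v -2.173 0.456 -3.684
v -2.285 0.199 -3.633
v -2.289 -0.083 -3.597
v -2.186 -0.348 -3.579
v -1.991 -0.555 -3.584
v -1.732 -0.673 -3.61
v -1.451 -0.683 -3.654
v -1.189 -0.585 -3.708
v -0.987 -0.392 -3.765
v -0.875 -0.135 -3.815
v -0.871 0.147 -3.852
f 2 1 4
f 2 4 3
f 4 1 5
f 4 5 3
f 5 1 6
f 5 6 3
f 6 1 7
f 6 7 3
f 7 1 8
f 7 8 3
f 8 1 9
f 8 9 3
f 9 1 10
f 9 10 3
f 10 1 11
f 10 11 3
f 11 1 12
f 11 12 3
f 12 1 13
f 12 13 3
f 13 1 14
f 13 14 3
f 14 1 15
f 14 15 3
f 15 1 16
f 15 16 3
f 16 1 17
f 16 17 3
f 17 1 18
f 17 18 3
f 18 1 2
f 18 2 3
f 20 22 19
f 23 20 19
f 19 22 21
f 21 23 19
f 20 26 22
f 24 20 23
f 24 26 20
f 22 26 21
f 25 23 21
f 21 26 25
f 25 24 23
f 26 24 25
f 28 27 31
f 28 31 29
f 29 31 32
f 29 32 30
f 31 27 33
f 31 33 32
f 32 33 34
f 32 34 30
f 33 27 35
f 33 35 34
f 34 35 36
f 34 36 30
f 35 27 37
f 35 37 36
f 36 37 38
f 36 38 30
f 37 27 39
f 37 39 38
f 38 39 40
f 38 40 30
f 39 27 41
f 39 41 40
f 40 41 42
f 40 42 30
f 41 27 43
f 41 43 42
f 42 43 44
f 42 44 30
f 43 27 45
f 43 45 44
f 44 45 46
f 44 46 30
f 45 27 47
f 45 47 46
f 46 47 48
f 46 48 30
f 47 27 49
f 47 49 48
f 48 49 50
f 48 50 30
f 49 27 51
f 49 51 50
f 50 51 52
f 50 52 30
f 51 27 53
f 51 53 52
f 52 53 54
f 52 54 30
f 53 27 55
f 53 55 54
f 54 55 56
f 54 56 30
f 55 27 57
f 55 57 56
f 56 57 58
f 56 58 30
f 57 27 28
f 57 28 58
f 58 28 29
f 58 29 30
f 59 96 75
f 96 70 99
f 75 99 64
f 96 99 75
f 59 75 71
f 75 64 76
f 71 76 60
f 75 76 71
f 59 71 80
f 71 60 81
f 80 81 66
f 71 81 80
f 59 80 92
f 80 66 95
f 92 95 69
f 80 95 92
f 59 92 96
f 92 69 100
f 96 100 70
f 92 100 96
f 60 76 87
f 76 64 90
f 87 90 68
f 76 90 87
f 64 99 77
f 99 70 98
f 77 98 63
f 99 98 77
f 70 100 97
f 100 69 93
f 97 93 61
f 100 93 97
f 69 95 94
f 95 66 82
f 94 82 65
f 95 82 94
f 66 81 86
f 81 60 83
f 86 83 67
f 81 83 86
f 62 88 74
f 88 68 89
f 74 89 63
f 88 89 74
f 62 74 72
f 74 63 73
f 72 73 61
f 74 73 72
f 62 72 79
f 72 61 78
f 79 78 65
f 72 78 79
f 62 79 84
f 79 65 85
f 84 85 67
f 79 85 84
f 62 84 88
f 84 67 91
f 88 91 68
f 84 91 88
f 63 89 77
f 89 68 90
f 77 90 64
f 89 90 77
f 61 73 97
f 73 63 98
f 97 98 70
f 73 98 97
f 65 78 94
f 78 61 93
f 94 93 69
f 78 93 94
f 67 85 86
f 85 65 82
f 86 82 66
f 85 82 86
f 68 91 87
f 91 67 83
f 87 83 60
f 91 83 87
f 102 101 104
f 102 104 103
f 104 101 105
f 104 105 103
f 105 101 106
f 105 106 103
f 106 101 107
f 106 107 103
f 107 101 108
f 107 108 103
f 108 101 109
f 108 109 103
f 109 101 110
f 109 110 103
f 110 101 111
f 110 111 103
f 111 101 112
f 111 112 103
f 112 101 113
f 112 113 103
f 113 101 114
f 113 114 103
f 114 101 115
f 114 115 103
f 115 101 116
f 115 116 103
f 116 101 117
f 116 117 103
f 117 101 118
f 117 118 103
f 118 101 102
f 118 102 103



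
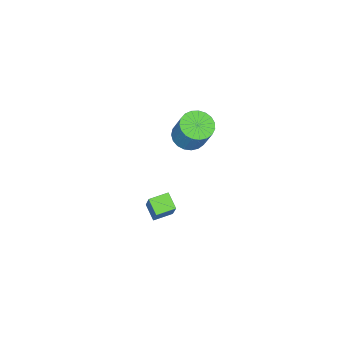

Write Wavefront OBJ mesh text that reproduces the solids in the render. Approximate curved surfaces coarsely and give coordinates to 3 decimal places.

v 3.211 -1.047 -2.807
v 4.035 -0.313 -1.151
v 2.359 -0.437 -2.654
v 3.182 0.298 -0.998
v 3.638 -0.318 -3.342
v 4.461 0.417 -1.686
v 2.785 0.293 -3.189
v 3.609 1.027 -1.533
v -3.263 -2.614 -3.3
v -2.609 -2.043 -3.733
v -2.164 -1.235 -1.992
v -2.817 -1.806 -1.56
v -2.943 -1.817 -3.752
v -2.498 -1.009 -2.011
v -3.332 -1.73 -3.693
v -2.887 -0.922 -1.952
v -3.709 -1.795 -3.566
v -3.264 -0.987 -1.826
v -4.009 -2.002 -3.394
v -3.564 -1.194 -1.653
v -4.18 -2.315 -3.205
v -3.735 -1.507 -1.464
v -4.192 -2.679 -3.032
v -3.747 -1.871 -1.292
v -4.044 -3.032 -2.906
v -3.599 -2.224 -1.166
v -3.76 -3.313 -2.848
v -3.315 -2.505 -1.108
v -3.391 -3.473 -2.869
v -2.946 -2.665 -1.128
v -2.999 -3.485 -2.964
v -2.554 -2.677 -1.223
v -2.653 -3.346 -3.117
v -2.207 -2.537 -1.376
v -2.412 -3.08 -3.302
v -1.967 -2.272 -1.561
v -2.318 -2.734 -3.486
v -1.873 -1.926 -1.746
v -2.388 -2.367 -3.639
v -1.943 -1.559 -1.898
f 2 4 1
f 5 2 1
f 1 4 3
f 3 5 1
f 2 8 4
f 6 2 5
f 6 8 2
f 4 8 3
f 7 5 3
f 3 8 7
f 7 6 5
f 8 6 7
f 10 9 13
f 10 13 11
f 11 13 14
f 11 14 12
f 13 9 15
f 13 15 14
f 14 15 16
f 14 16 12
f 15 9 17
f 15 17 16
f 16 17 18
f 16 18 12
f 17 9 19
f 17 19 18
f 18 19 20
f 18 20 12
f 19 9 21
f 19 21 20
f 20 21 22
f 20 22 12
f 21 9 23
f 21 23 22
f 22 23 24
f 22 24 12
f 23 9 25
f 23 25 24
f 24 25 26
f 24 26 12
f 25 9 27
f 25 27 26
f 26 27 28
f 26 28 12
f 27 9 29
f 27 29 28
f 28 29 30
f 28 30 12
f 29 9 31
f 29 31 30
f 30 31 32
f 30 32 12
f 31 9 33
f 31 33 32
f 32 33 34
f 32 34 12
f 33 9 35
f 33 35 34
f 34 35 36
f 34 36 12
f 35 9 37
f 35 37 36
f 36 37 38
f 36 38 12
f 37 9 39
f 37 39 38
f 38 39 40
f 38 40 12
f 39 9 10
f 39 10 40
f 40 10 11
f 40 11 12



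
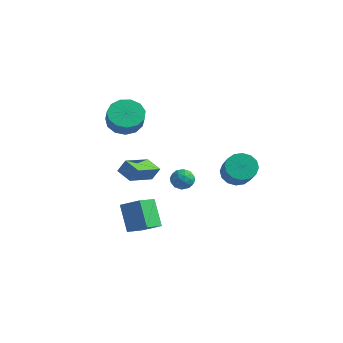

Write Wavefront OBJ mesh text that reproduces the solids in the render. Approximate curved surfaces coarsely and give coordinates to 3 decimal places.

v -1.937 -0.03 -3.176
v -1.985 -1.245 -2.69
v -0.787 0.193 -2.503
v -0.836 -1.023 -2.018
v -0.984 -0.637 -4.602
v -1.033 -1.853 -4.117
v 0.165 -0.415 -3.93
v 0.117 -1.63 -3.444
v -0.491 -2.252 0.23
v -1.433 -2.099 0.56
v -0.457 -0.422 -0.524
v -1.399 -0.268 -0.194
v -0.181 -1.952 0.974
v -1.123 -1.798 1.304
v -0.147 -0.121 0.22
v -1.089 0.032 0.55
v -2.936 0.425 2.727
v -2.399 -0.186 2.095
v -1.866 -0.696 3.042
v -2.404 -0.085 3.673
v -2.078 0.292 2.173
v -1.546 -0.218 3.119
v -2.03 0.812 2.426
v -1.498 0.302 3.373
v -2.27 1.209 2.775
v -1.738 0.699 3.721
v -2.721 1.357 3.108
v -2.189 0.847 4.055
v -3.241 1.21 3.321
v -2.708 0.699 4.267
v -3.663 0.813 3.344
v -3.131 0.302 4.291
v -3.855 0.293 3.172
v -3.323 -0.217 4.119
v -3.755 -0.185 2.858
v -3.223 -0.695 3.805
v -3.395 -0.469 2.503
v -2.863 -0.98 3.449
v -2.89 -0.469 2.218
v -2.357 -0.98 3.165
v 2.083 3.688 -1.033
v 2.85 3.924 -1.463
v 3.803 3.028 -0.256
v 3.037 2.792 0.173
v 2.775 4.268 -1.15
v 3.728 3.371 0.057
v 2.515 4.456 -0.805
v 3.469 3.56 0.402
v 2.14 4.438 -0.521
v 3.093 3.542 0.686
v 1.749 4.219 -0.375
v 2.702 3.323 0.832
v 1.448 3.858 -0.405
v 2.401 2.962 0.802
v 1.317 3.452 -0.604
v 2.27 2.556 0.603
v 1.392 3.109 -0.917
v 2.345 2.212 0.29
v 1.651 2.92 -1.262
v 2.605 2.024 -0.055
v 2.027 2.938 -1.546
v 2.98 2.042 -0.339
v 2.418 3.157 -1.692
v 3.371 2.261 -0.485
v 2.719 3.518 -1.662
v 3.672 2.622 -0.455
v 0.892 0.757 -0.654
v 1.542 0.674 -0.394
v 0.578 -0.234 -0.186
v 1.228 -0.317 0.074
v 0.808 0.187 0.33
v 1.002 0.8 0.041
v 1.118 -0.36 -0.621
v 1.312 0.253 -0.91
v 1.681 -0.016 -0.373
v 1.489 0.322 0.214
v 0.631 0.118 -0.794
v 0.439 0.456 -0.207
v 1.244 0.803 -0.565
v 0.876 -0.363 -0.015
v 0.629 -0.066 0.135
v 1.01 -0.115 0.288
v 0.927 0.876 -0.309
v 1.309 0.828 -0.156
v 0.877 0.541 0.269
v 0.811 -0.388 -0.424
v 1.193 -0.436 -0.271
v 1.11 0.555 -0.868
v 1.491 0.506 -0.715
v 1.243 -0.101 -0.849
v 1.708 0.348 -0.4
v 1.524 -0.234 -0.125
v 1.46 -0.259 -0.534
v 1.574 0.101 -0.703
v 1.595 0.547 -0.055
v 1.411 -0.036 0.22
v 1.164 0.261 0.371
v 1.278 0.621 0.201
v 1.678 0.141 -0.043
v 0.709 0.476 -0.8
v 0.525 -0.107 -0.525
v 0.842 -0.181 -0.781
v 0.956 0.179 -0.951
v 0.596 0.674 -0.455
v 0.412 0.092 -0.18
v 0.546 0.339 0.123
v 0.66 0.699 -0.046
v 0.442 0.299 -0.537
f 2 4 1
f 5 2 1
f 1 4 3
f 3 5 1
f 2 8 4
f 6 2 5
f 6 8 2
f 4 8 3
f 7 5 3
f 3 8 7
f 7 6 5
f 8 6 7
f 10 12 9
f 13 10 9
f 9 12 11
f 11 13 9
f 10 16 12
f 14 10 13
f 14 16 10
f 12 16 11
f 15 13 11
f 11 16 15
f 15 14 13
f 16 14 15
f 18 17 21
f 18 21 19
f 19 21 22
f 19 22 20
f 21 17 23
f 21 23 22
f 22 23 24
f 22 24 20
f 23 17 25
f 23 25 24
f 24 25 26
f 24 26 20
f 25 17 27
f 25 27 26
f 26 27 28
f 26 28 20
f 27 17 29
f 27 29 28
f 28 29 30
f 28 30 20
f 29 17 31
f 29 31 30
f 30 31 32
f 30 32 20
f 31 17 33
f 31 33 32
f 32 33 34
f 32 34 20
f 33 17 35
f 33 35 34
f 34 35 36
f 34 36 20
f 35 17 37
f 35 37 36
f 36 37 38
f 36 38 20
f 37 17 39
f 37 39 38
f 38 39 40
f 38 40 20
f 39 17 18
f 39 18 40
f 40 18 19
f 40 19 20
f 42 41 45
f 42 45 43
f 43 45 46
f 43 46 44
f 45 41 47
f 45 47 46
f 46 47 48
f 46 48 44
f 47 41 49
f 47 49 48
f 48 49 50
f 48 50 44
f 49 41 51
f 49 51 50
f 50 51 52
f 50 52 44
f 51 41 53
f 51 53 52
f 52 53 54
f 52 54 44
f 53 41 55
f 53 55 54
f 54 55 56
f 54 56 44
f 55 41 57
f 55 57 56
f 56 57 58
f 56 58 44
f 57 41 59
f 57 59 58
f 58 59 60
f 58 60 44
f 59 41 61
f 59 61 60
f 60 61 62
f 60 62 44
f 61 41 63
f 61 63 62
f 62 63 64
f 62 64 44
f 63 41 65
f 63 65 64
f 64 65 66
f 64 66 44
f 65 41 42
f 65 42 66
f 66 42 43
f 66 43 44
f 67 104 83
f 104 78 107
f 83 107 72
f 104 107 83
f 67 83 79
f 83 72 84
f 79 84 68
f 83 84 79
f 67 79 88
f 79 68 89
f 88 89 74
f 79 89 88
f 67 88 100
f 88 74 103
f 100 103 77
f 88 103 100
f 67 100 104
f 100 77 108
f 104 108 78
f 100 108 104
f 68 84 95
f 84 72 98
f 95 98 76
f 84 98 95
f 72 107 85
f 107 78 106
f 85 106 71
f 107 106 85
f 78 108 105
f 108 77 101
f 105 101 69
f 108 101 105
f 77 103 102
f 103 74 90
f 102 90 73
f 103 90 102
f 74 89 94
f 89 68 91
f 94 91 75
f 89 91 94
f 70 96 82
f 96 76 97
f 82 97 71
f 96 97 82
f 70 82 80
f 82 71 81
f 80 81 69
f 82 81 80
f 70 80 87
f 80 69 86
f 87 86 73
f 80 86 87
f 70 87 92
f 87 73 93
f 92 93 75
f 87 93 92
f 70 92 96
f 92 75 99
f 96 99 76
f 92 99 96
f 71 97 85
f 97 76 98
f 85 98 72
f 97 98 85
f 69 81 105
f 81 71 106
f 105 106 78
f 81 106 105
f 73 86 102
f 86 69 101
f 102 101 77
f 86 101 102
f 75 93 94
f 93 73 90
f 94 90 74
f 93 90 94
f 76 99 95
f 99 75 91
f 95 91 68
f 99 91 95



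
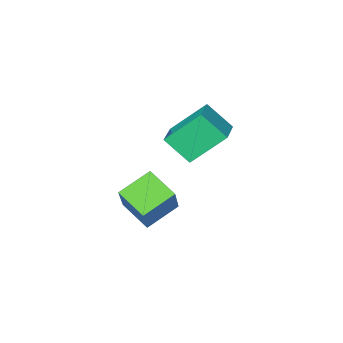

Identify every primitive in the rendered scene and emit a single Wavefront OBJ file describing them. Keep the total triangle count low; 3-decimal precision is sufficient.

v 4.252 0.652 -4.404
v 3.085 0.57 -3.909
v 3.988 1.736 -4.848
v 2.821 1.654 -4.353
v 4.739 1.286 -3.147
v 3.572 1.204 -2.652
v 4.475 2.37 -3.591
v 3.308 2.288 -3.096
v 2.259 1.746 -1.859
v 1.241 2.239 -0.757
v 2.935 2.529 -1.586
v 1.916 3.023 -0.483
v 2.764 1.037 -1.077
v 1.745 1.531 0.026
v 3.439 1.821 -0.803
v 2.421 2.314 0.299
f 2 4 1
f 5 2 1
f 1 4 3
f 3 5 1
f 2 8 4
f 6 2 5
f 6 8 2
f 4 8 3
f 7 5 3
f 3 8 7
f 7 6 5
f 8 6 7
f 10 12 9
f 13 10 9
f 9 12 11
f 11 13 9
f 10 16 12
f 14 10 13
f 14 16 10
f 12 16 11
f 15 13 11
f 11 16 15
f 15 14 13
f 16 14 15



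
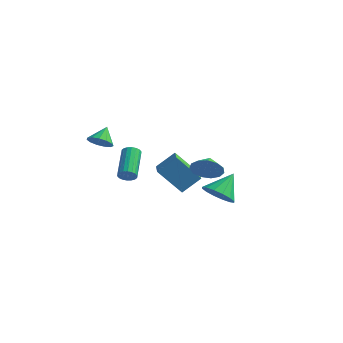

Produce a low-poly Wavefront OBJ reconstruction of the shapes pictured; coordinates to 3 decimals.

v 1.031 2.277 -3.618
v 1.44 2.906 -4.394
v 1.289 3.583 -2.422
v 0.892 3.014 -4.394
v 0.381 2.925 -4.186
v 0.044 2.662 -3.826
v -0.029 2.296 -3.41
v 0.183 1.924 -3.05
v 0.622 1.647 -2.842
v 1.17 1.539 -2.841
v 1.681 1.628 -3.049
v 2.018 1.891 -3.41
v 2.091 2.258 -3.826
v 1.879 2.629 -4.186
v -2.779 1.892 -2.612
v -2.023 2.765 -1.655
v -3.904 3.608 -3.288
v -3.148 4.481 -2.331
v -1.332 2.259 -4.089
v -0.576 3.132 -3.132
v -2.457 3.975 -4.765
v -1.701 4.848 -3.808
v 2.128 -0.918 0.255
v 2.649 -0.436 -0.406
v 1.812 -0.042 0.645
v 2.155 -0.516 -0.627
v 1.653 -0.723 -0.568
v 1.302 -0.993 -0.248
v 1.213 -1.239 0.232
v 1.414 -1.383 0.72
v 1.843 -1.379 1.059
v 2.361 -1.229 1.144
v 2.806 -0.981 0.946
v 3.036 -0.712 0.529
v 2.977 -0.509 0.025
v -2.699 -1.404 -1.397
v -2.332 -1.476 -0.968
v -3.113 0.211 -0.013
v -3.481 0.284 -0.443
v -2.203 -1.326 -1.128
v -2.985 0.361 -0.173
v -2.173 -1.192 -1.341
v -2.954 0.495 -0.386
v -2.247 -1.099 -1.565
v -3.029 0.588 -0.61
v -2.411 -1.067 -1.756
v -3.192 0.62 -0.801
v -2.632 -1.101 -1.876
v -3.413 0.586 -0.921
v -2.866 -1.196 -1.901
v -3.647 0.492 -0.946
v -3.067 -1.331 -1.827
v -3.848 0.356 -0.872
v -3.195 -1.481 -1.667
v -3.977 0.206 -0.712
v -3.226 -1.615 -1.454
v -4.007 0.072 -0.499
v -3.151 -1.708 -1.23
v -3.933 -0.021 -0.275
v -2.988 -1.74 -1.039
v -3.769 -0.053 -0.084
v -2.767 -1.706 -0.919
v -3.548 -0.019 0.036
v -2.533 -1.612 -0.894
v -3.314 0.076 0.061
v -2.769 -3.974 2.402
v -2.399 -3.501 1.92
v -2.871 -3.106 3.178
v -2.821 -3.466 1.826
v -3.226 -3.593 1.914
v -3.486 -3.841 2.157
v -3.519 -4.131 2.478
v -3.313 -4.372 2.774
v -2.934 -4.486 2.952
v -2.503 -4.438 2.956
v -2.156 -4.243 2.783
v -2.004 -3.963 2.489
v -2.094 -3.686 2.168
f 2 1 4
f 2 4 3
f 4 1 5
f 4 5 3
f 5 1 6
f 5 6 3
f 6 1 7
f 6 7 3
f 7 1 8
f 7 8 3
f 8 1 9
f 8 9 3
f 9 1 10
f 9 10 3
f 10 1 11
f 10 11 3
f 11 1 12
f 11 12 3
f 12 1 13
f 12 13 3
f 13 1 14
f 13 14 3
f 14 1 2
f 14 2 3
f 16 18 15
f 19 16 15
f 15 18 17
f 17 19 15
f 16 22 18
f 20 16 19
f 20 22 16
f 18 22 17
f 21 19 17
f 17 22 21
f 21 20 19
f 22 20 21
f 24 23 26
f 24 26 25
f 26 23 27
f 26 27 25
f 27 23 28
f 27 28 25
f 28 23 29
f 28 29 25
f 29 23 30
f 29 30 25
f 30 23 31
f 30 31 25
f 31 23 32
f 31 32 25
f 32 23 33
f 32 33 25
f 33 23 34
f 33 34 25
f 34 23 35
f 34 35 25
f 35 23 24
f 35 24 25
f 37 36 40
f 37 40 38
f 38 40 41
f 38 41 39
f 40 36 42
f 40 42 41
f 41 42 43
f 41 43 39
f 42 36 44
f 42 44 43
f 43 44 45
f 43 45 39
f 44 36 46
f 44 46 45
f 45 46 47
f 45 47 39
f 46 36 48
f 46 48 47
f 47 48 49
f 47 49 39
f 48 36 50
f 48 50 49
f 49 50 51
f 49 51 39
f 50 36 52
f 50 52 51
f 51 52 53
f 51 53 39
f 52 36 54
f 52 54 53
f 53 54 55
f 53 55 39
f 54 36 56
f 54 56 55
f 55 56 57
f 55 57 39
f 56 36 58
f 56 58 57
f 57 58 59
f 57 59 39
f 58 36 60
f 58 60 59
f 59 60 61
f 59 61 39
f 60 36 62
f 60 62 61
f 61 62 63
f 61 63 39
f 62 36 64
f 62 64 63
f 63 64 65
f 63 65 39
f 64 36 37
f 64 37 65
f 65 37 38
f 65 38 39
f 67 66 69
f 67 69 68
f 69 66 70
f 69 70 68
f 70 66 71
f 70 71 68
f 71 66 72
f 71 72 68
f 72 66 73
f 72 73 68
f 73 66 74
f 73 74 68
f 74 66 75
f 74 75 68
f 75 66 76
f 75 76 68
f 76 66 77
f 76 77 68
f 77 66 78
f 77 78 68
f 78 66 67
f 78 67 68



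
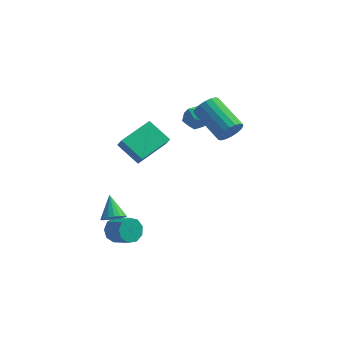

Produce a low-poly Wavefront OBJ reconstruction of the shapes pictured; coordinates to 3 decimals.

v 1.455 1.555 2.203
v 1.905 1.668 2.83
v 0.374 2.898 3.705
v -0.075 2.785 3.077
v 1.996 1.93 2.622
v 0.465 3.16 3.496
v 1.98 2.117 2.33
v 0.45 3.348 3.205
v 1.861 2.194 2.013
v 0.33 3.424 2.888
v 1.661 2.144 1.734
v 0.13 3.374 2.609
v 1.42 1.977 1.548
v -0.111 3.207 2.422
v 1.187 1.726 1.491
v -0.344 2.957 2.366
v 1.006 1.442 1.575
v -0.525 2.672 2.45
v 0.915 1.18 1.784
v -0.616 2.41 2.658
v 0.93 0.992 2.075
v -0.6 2.223 2.95
v 1.05 0.916 2.392
v -0.481 2.146 3.267
v 1.25 0.966 2.671
v -0.281 2.196 3.546
v 1.491 1.133 2.858
v -0.04 2.363 3.732
v 1.724 1.383 2.914
v 0.193 2.614 3.789
v -2.914 -0.198 0.327
v -2.604 -0.553 0.986
v -4.109 0.319 1.167
v -3.8 -0.036 1.826
v -1.88 1.496 0.754
v -1.571 1.141 1.413
v -3.076 2.013 1.594
v -2.766 1.658 2.253
v -3.772 -1.467 -4.061
v -3.269 -1.191 -4.559
v -2.344 -1.757 -3.937
v -2.848 -2.033 -3.439
v -3.33 -0.858 -4.164
v -2.405 -1.424 -3.542
v -3.598 -0.81 -3.722
v -2.673 -1.376 -3.1
v -3.948 -1.069 -3.438
v -3.023 -1.635 -2.816
v -4.216 -1.514 -3.446
v -3.291 -2.081 -2.823
v -4.276 -1.938 -3.741
v -3.351 -2.504 -3.119
v -4.101 -2.141 -4.187
v -3.176 -2.707 -3.564
v -3.772 -2.028 -4.573
v -2.847 -2.595 -3.951
v -3.443 -1.653 -4.72
v -2.518 -2.22 -4.098
v -1.522 4.129 1.291
v -0.892 4.456 0.88
v -0.748 3.124 1.68
v -0.118 3.451 1.269
v -0.406 3.823 1.94
v -0.885 4.444 1.7
v -0.755 3.136 0.86
v -1.234 3.757 0.62
v -0.418 3.842 0.614
v -0.202 4.267 1.281
v -1.438 3.313 1.279
v -1.222 3.738 1.946
v -3.754 -1.973 -2.686
v -3.173 -2.05 -2.34
v -4.206 -1.027 -1.714
v -3.109 -1.824 -2.531
v -3.172 -1.628 -2.752
v -3.35 -1.499 -2.96
v -3.609 -1.465 -3.114
v -3.896 -1.531 -3.183
v -4.155 -1.685 -3.153
v -4.334 -1.896 -3.031
v -4.399 -2.123 -2.841
v -4.336 -2.319 -2.62
v -4.157 -2.447 -2.412
v -3.899 -2.482 -2.258
v -3.612 -2.415 -2.189
v -3.353 -2.261 -2.218
f 2 1 5
f 2 5 3
f 3 5 6
f 3 6 4
f 5 1 7
f 5 7 6
f 6 7 8
f 6 8 4
f 7 1 9
f 7 9 8
f 8 9 10
f 8 10 4
f 9 1 11
f 9 11 10
f 10 11 12
f 10 12 4
f 11 1 13
f 11 13 12
f 12 13 14
f 12 14 4
f 13 1 15
f 13 15 14
f 14 15 16
f 14 16 4
f 15 1 17
f 15 17 16
f 16 17 18
f 16 18 4
f 17 1 19
f 17 19 18
f 18 19 20
f 18 20 4
f 19 1 21
f 19 21 20
f 20 21 22
f 20 22 4
f 21 1 23
f 21 23 22
f 22 23 24
f 22 24 4
f 23 1 25
f 23 25 24
f 24 25 26
f 24 26 4
f 25 1 27
f 25 27 26
f 26 27 28
f 26 28 4
f 27 1 29
f 27 29 28
f 28 29 30
f 28 30 4
f 29 1 2
f 29 2 30
f 30 2 3
f 30 3 4
f 32 34 31
f 35 32 31
f 31 34 33
f 33 35 31
f 32 38 34
f 36 32 35
f 36 38 32
f 34 38 33
f 37 35 33
f 33 38 37
f 37 36 35
f 38 36 37
f 40 39 43
f 40 43 41
f 41 43 44
f 41 44 42
f 43 39 45
f 43 45 44
f 44 45 46
f 44 46 42
f 45 39 47
f 45 47 46
f 46 47 48
f 46 48 42
f 47 39 49
f 47 49 48
f 48 49 50
f 48 50 42
f 49 39 51
f 49 51 50
f 50 51 52
f 50 52 42
f 51 39 53
f 51 53 52
f 52 53 54
f 52 54 42
f 53 39 55
f 53 55 54
f 54 55 56
f 54 56 42
f 55 39 57
f 55 57 56
f 56 57 58
f 56 58 42
f 57 39 40
f 57 40 58
f 58 40 41
f 58 41 42
f 59 70 64
f 59 64 60
f 59 60 66
f 59 66 69
f 59 69 70
f 60 64 68
f 64 70 63
f 70 69 61
f 69 66 65
f 66 60 67
f 62 68 63
f 62 63 61
f 62 61 65
f 62 65 67
f 62 67 68
f 63 68 64
f 61 63 70
f 65 61 69
f 67 65 66
f 68 67 60
f 72 71 74
f 72 74 73
f 74 71 75
f 74 75 73
f 75 71 76
f 75 76 73
f 76 71 77
f 76 77 73
f 77 71 78
f 77 78 73
f 78 71 79
f 78 79 73
f 79 71 80
f 79 80 73
f 80 71 81
f 80 81 73
f 81 71 82
f 81 82 73
f 82 71 83
f 82 83 73
f 83 71 84
f 83 84 73
f 84 71 85
f 84 85 73
f 85 71 86
f 85 86 73
f 86 71 72
f 86 72 73



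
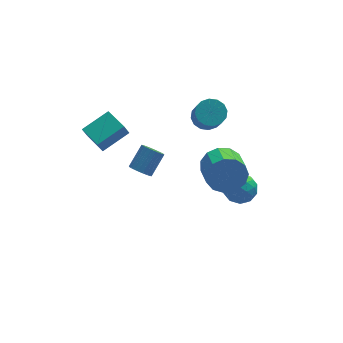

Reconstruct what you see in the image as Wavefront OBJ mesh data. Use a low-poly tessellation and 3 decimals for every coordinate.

v 1.928 -0.878 2.614
v 2.448 -0.571 3.533
v 2.373 -2.035 4.065
v 1.852 -2.342 3.146
v 1.843 -0.499 3.643
v 1.767 -1.964 4.175
v 1.264 -0.548 3.427
v 1.188 -2.013 3.959
v 0.896 -0.702 2.952
v 0.82 -2.166 3.484
v 0.856 -0.911 2.37
v 0.78 -2.376 2.902
v 1.156 -1.11 1.866
v 1.08 -2.574 2.398
v 1.701 -1.235 1.599
v 1.625 -2.7 2.131
v 2.318 -1.247 1.654
v 2.243 -2.711 2.186
v 2.811 -1.141 2.014
v 2.736 -2.606 2.546
v 3.024 -0.952 2.565
v 2.949 -2.417 3.097
v 2.889 -0.739 3.131
v 2.813 -2.204 3.663
v -3.416 3.035 1.065
v -3.705 2.892 1.819
v -3.965 4.473 1.127
v -4.255 4.329 1.881
v -1.885 3.591 1.759
v -2.175 3.447 2.513
v -2.435 5.028 1.821
v -2.724 4.885 2.575
v -1.739 1.605 0.352
v -1.199 1.426 0.018
v -0.36 2.137 0.994
v -0.901 2.315 1.328
v -1.256 1.65 -0.096
v -0.418 2.361 0.88
v -1.388 1.867 -0.141
v -0.549 2.578 0.835
v -1.572 2.044 -0.111
v -0.734 2.755 0.865
v -1.782 2.154 -0.011
v -0.944 2.865 0.965
v -1.986 2.18 0.144
v -1.147 2.891 1.12
v -2.152 2.119 0.332
v -1.313 2.83 1.308
v -2.255 1.98 0.522
v -1.417 2.691 1.498
v -2.28 1.783 0.686
v -1.441 2.494 1.662
v -2.222 1.559 0.8
v -1.384 2.27 1.776
v -2.091 1.342 0.845
v -1.252 2.053 1.821
v -1.906 1.165 0.815
v -1.068 1.876 1.791
v -1.696 1.055 0.715
v -0.858 1.766 1.691
v -1.493 1.029 0.56
v -0.654 1.74 1.536
v -1.327 1.09 0.372
v -0.488 1.801 1.348
v -1.223 1.229 0.182
v -0.385 1.94 1.158
v 2.513 4.519 1.324
v 3.371 4.466 1.319
v 3.306 3.268 2.831
v 2.447 3.321 2.836
v 3.278 4.809 1.587
v 3.213 3.611 3.099
v 2.981 5.075 1.785
v 2.915 3.876 3.296
v 2.558 5.191 1.859
v 2.492 3.993 3.37
v 2.122 5.128 1.79
v 2.057 3.93 3.301
v 1.792 4.901 1.596
v 1.726 3.703 3.108
v 1.654 4.572 1.329
v 1.589 3.374 2.841
v 1.747 4.229 1.061
v 1.682 3.031 2.573
v 2.045 3.964 0.864
v 1.979 2.765 2.375
v 2.468 3.847 0.79
v 2.402 2.649 2.301
v 2.903 3.91 0.859
v 2.838 2.712 2.37
v 3.234 4.137 1.052
v 3.168 2.939 2.564
v 3.086 1.905 -2.029
v 4.031 1.855 -1.783
v 3.009 0.325 -2.057
v 3.954 0.275 -1.811
v 3.297 0.598 -1.163
v 3.344 1.575 -1.146
v 3.696 0.605 -2.694
v 3.743 1.582 -2.677
v 4.408 1.052 -2.194
v 4.162 1.047 -1.248
v 2.878 1.133 -2.592
v 2.632 1.128 -1.646
v 3.565 2.019 -1.904
v 3.475 0.161 -1.936
v 3.089 0.351 -1.555
v 3.644 0.322 -1.411
v 3.162 1.854 -1.529
v 3.717 1.824 -1.385
v 3.286 1.086 -1.02
v 3.323 0.356 -2.455
v 3.878 0.326 -2.311
v 3.396 1.858 -2.429
v 3.951 1.829 -2.285
v 3.754 1.094 -2.82
v 4.342 1.517 -2.001
v 4.297 0.588 -2.017
v 4.145 0.783 -2.536
v 4.173 1.357 -2.526
v 4.197 1.514 -1.445
v 4.152 0.586 -1.461
v 3.766 0.776 -1.08
v 3.794 1.35 -1.07
v 4.419 1.042 -1.686
v 2.888 1.594 -2.379
v 2.843 0.666 -2.395
v 3.246 0.83 -2.77
v 3.274 1.404 -2.76
v 2.743 1.592 -1.823
v 2.698 0.663 -1.839
v 2.867 0.823 -1.314
v 2.895 1.397 -1.304
v 2.621 1.138 -2.154
f 2 1 5
f 2 5 3
f 3 5 6
f 3 6 4
f 5 1 7
f 5 7 6
f 6 7 8
f 6 8 4
f 7 1 9
f 7 9 8
f 8 9 10
f 8 10 4
f 9 1 11
f 9 11 10
f 10 11 12
f 10 12 4
f 11 1 13
f 11 13 12
f 12 13 14
f 12 14 4
f 13 1 15
f 13 15 14
f 14 15 16
f 14 16 4
f 15 1 17
f 15 17 16
f 16 17 18
f 16 18 4
f 17 1 19
f 17 19 18
f 18 19 20
f 18 20 4
f 19 1 21
f 19 21 20
f 20 21 22
f 20 22 4
f 21 1 23
f 21 23 22
f 22 23 24
f 22 24 4
f 23 1 2
f 23 2 24
f 24 2 3
f 24 3 4
f 26 28 25
f 29 26 25
f 25 28 27
f 27 29 25
f 26 32 28
f 30 26 29
f 30 32 26
f 28 32 27
f 31 29 27
f 27 32 31
f 31 30 29
f 32 30 31
f 34 33 37
f 34 37 35
f 35 37 38
f 35 38 36
f 37 33 39
f 37 39 38
f 38 39 40
f 38 40 36
f 39 33 41
f 39 41 40
f 40 41 42
f 40 42 36
f 41 33 43
f 41 43 42
f 42 43 44
f 42 44 36
f 43 33 45
f 43 45 44
f 44 45 46
f 44 46 36
f 45 33 47
f 45 47 46
f 46 47 48
f 46 48 36
f 47 33 49
f 47 49 48
f 48 49 50
f 48 50 36
f 49 33 51
f 49 51 50
f 50 51 52
f 50 52 36
f 51 33 53
f 51 53 52
f 52 53 54
f 52 54 36
f 53 33 55
f 53 55 54
f 54 55 56
f 54 56 36
f 55 33 57
f 55 57 56
f 56 57 58
f 56 58 36
f 57 33 59
f 57 59 58
f 58 59 60
f 58 60 36
f 59 33 61
f 59 61 60
f 60 61 62
f 60 62 36
f 61 33 63
f 61 63 62
f 62 63 64
f 62 64 36
f 63 33 65
f 63 65 64
f 64 65 66
f 64 66 36
f 65 33 34
f 65 34 66
f 66 34 35
f 66 35 36
f 68 67 71
f 68 71 69
f 69 71 72
f 69 72 70
f 71 67 73
f 71 73 72
f 72 73 74
f 72 74 70
f 73 67 75
f 73 75 74
f 74 75 76
f 74 76 70
f 75 67 77
f 75 77 76
f 76 77 78
f 76 78 70
f 77 67 79
f 77 79 78
f 78 79 80
f 78 80 70
f 79 67 81
f 79 81 80
f 80 81 82
f 80 82 70
f 81 67 83
f 81 83 82
f 82 83 84
f 82 84 70
f 83 67 85
f 83 85 84
f 84 85 86
f 84 86 70
f 85 67 87
f 85 87 86
f 86 87 88
f 86 88 70
f 87 67 89
f 87 89 88
f 88 89 90
f 88 90 70
f 89 67 91
f 89 91 90
f 90 91 92
f 90 92 70
f 91 67 68
f 91 68 92
f 92 68 69
f 92 69 70
f 93 130 109
f 130 104 133
f 109 133 98
f 130 133 109
f 93 109 105
f 109 98 110
f 105 110 94
f 109 110 105
f 93 105 114
f 105 94 115
f 114 115 100
f 105 115 114
f 93 114 126
f 114 100 129
f 126 129 103
f 114 129 126
f 93 126 130
f 126 103 134
f 130 134 104
f 126 134 130
f 94 110 121
f 110 98 124
f 121 124 102
f 110 124 121
f 98 133 111
f 133 104 132
f 111 132 97
f 133 132 111
f 104 134 131
f 134 103 127
f 131 127 95
f 134 127 131
f 103 129 128
f 129 100 116
f 128 116 99
f 129 116 128
f 100 115 120
f 115 94 117
f 120 117 101
f 115 117 120
f 96 122 108
f 122 102 123
f 108 123 97
f 122 123 108
f 96 108 106
f 108 97 107
f 106 107 95
f 108 107 106
f 96 106 113
f 106 95 112
f 113 112 99
f 106 112 113
f 96 113 118
f 113 99 119
f 118 119 101
f 113 119 118
f 96 118 122
f 118 101 125
f 122 125 102
f 118 125 122
f 97 123 111
f 123 102 124
f 111 124 98
f 123 124 111
f 95 107 131
f 107 97 132
f 131 132 104
f 107 132 131
f 99 112 128
f 112 95 127
f 128 127 103
f 112 127 128
f 101 119 120
f 119 99 116
f 120 116 100
f 119 116 120
f 102 125 121
f 125 101 117
f 121 117 94
f 125 117 121



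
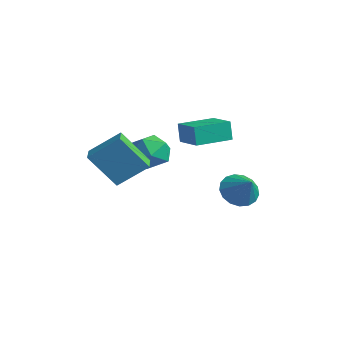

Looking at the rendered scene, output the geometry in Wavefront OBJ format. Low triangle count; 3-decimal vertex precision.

v -3.201 2.193 0.463
v -3.451 2.252 1.532
v -2.932 4.113 0.42
v -3.182 4.173 1.489
v -1.678 1.987 0.831
v -1.928 2.047 1.9
v -1.409 3.908 0.788
v -1.659 3.967 1.857
v -2.573 -1.829 -0.557
v -3.507 -2.775 1.132
v -1.764 -0.598 0.579
v -2.698 -1.545 2.269
v -1.682 -2.515 -0.449
v -2.616 -3.462 1.241
v -0.873 -1.285 0.688
v -1.807 -2.231 2.377
v 0.66 2.669 -1.383
v 1.292 3.136 -1.985
v 1.7 2.531 -0.397
v 1.098 3.486 -1.731
v 0.803 3.648 -1.397
v 0.476 3.587 -1.06
v 0.191 3.315 -0.797
v 0.013 2.895 -0.668
v -0.017 2.424 -0.703
v 0.108 2.008 -0.893
v 0.36 1.744 -1.196
v 0.68 1.692 -1.541
v 0.996 1.864 -1.85
v 1.234 2.22 -2.052
v 1.341 2.679 -2.101
v -2.777 1.301 0.42
v -2.251 0.659 1.163
v -3.569 -0.159 -0.283
v -3.043 -0.801 0.46
v -3.844 -0.103 0.796
v -3.355 0.799 1.23
v -2.465 -0.299 -0.35
v -1.976 0.603 0.084
v -2.058 -0.331 0.687
v -2.911 -0.209 1.395
v -2.909 0.709 -0.515
v -3.762 0.831 0.193
f 2 4 1
f 5 2 1
f 1 4 3
f 3 5 1
f 2 8 4
f 6 2 5
f 6 8 2
f 4 8 3
f 7 5 3
f 3 8 7
f 7 6 5
f 8 6 7
f 10 12 9
f 13 10 9
f 9 12 11
f 11 13 9
f 10 16 12
f 14 10 13
f 14 16 10
f 12 16 11
f 15 13 11
f 11 16 15
f 15 14 13
f 16 14 15
f 18 17 20
f 18 20 19
f 20 17 21
f 20 21 19
f 21 17 22
f 21 22 19
f 22 17 23
f 22 23 19
f 23 17 24
f 23 24 19
f 24 17 25
f 24 25 19
f 25 17 26
f 25 26 19
f 26 17 27
f 26 27 19
f 27 17 28
f 27 28 19
f 28 17 29
f 28 29 19
f 29 17 30
f 29 30 19
f 30 17 31
f 30 31 19
f 31 17 18
f 31 18 19
f 32 43 37
f 32 37 33
f 32 33 39
f 32 39 42
f 32 42 43
f 33 37 41
f 37 43 36
f 43 42 34
f 42 39 38
f 39 33 40
f 35 41 36
f 35 36 34
f 35 34 38
f 35 38 40
f 35 40 41
f 36 41 37
f 34 36 43
f 38 34 42
f 40 38 39
f 41 40 33



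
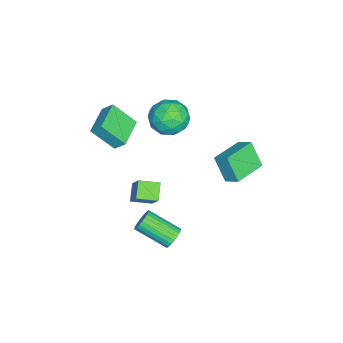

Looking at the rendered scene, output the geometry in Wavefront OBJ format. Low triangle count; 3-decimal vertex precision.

v -2.478 -3.524 2.497
v -2.386 -2.898 3.151
v -2.485 -2.238 1.267
v -2.392 -1.612 1.921
v -0.668 -3.648 2.359
v -0.575 -3.022 3.013
v -0.674 -2.362 1.129
v -0.582 -1.736 1.783
v 1.631 1.404 -3.504
v 1.865 1.086 -4.057
v 1.623 -0.703 -3.129
v 1.389 -0.384 -2.576
v 2.09 1.126 -3.922
v 1.848 -0.663 -2.993
v 2.244 1.208 -3.723
v 2.003 -0.581 -2.794
v 2.306 1.321 -3.49
v 2.064 -0.468 -2.562
v 2.264 1.446 -3.26
v 2.022 -0.343 -2.331
v 2.126 1.565 -3.067
v 1.885 -0.224 -2.138
v 1.913 1.659 -2.94
v 1.671 -0.13 -2.012
v 1.657 1.715 -2.9
v 1.415 -0.074 -1.971
v 1.397 1.723 -2.951
v 1.155 -0.066 -2.023
v 1.172 1.683 -3.087
v 0.93 -0.106 -2.158
v 1.017 1.601 -3.286
v 0.776 -0.188 -2.357
v 0.956 1.488 -3.518
v 0.714 -0.301 -2.59
v 0.998 1.363 -3.749
v 0.756 -0.426 -2.82
v 1.135 1.244 -3.942
v 0.894 -0.545 -3.013
v 1.349 1.15 -4.068
v 1.107 -0.639 -3.14
v 1.605 1.094 -4.109
v 1.363 -0.695 -3.18
v -3.745 0.862 0.97
v -3.182 0.157 1.775
v -4.778 -0.677 0.345
v -4.215 -1.382 1.15
v -4.994 -0.537 1.526
v -4.356 0.414 1.912
v -3.604 -0.934 0.208
v -2.966 0.017 0.594
v -3.095 -0.953 1.304
v -3.954 -0.708 2.119
v -4.006 0.188 0.001
v -4.865 0.433 0.816
v -3.373 0.645 1.428
v -4.587 -1.165 0.692
v -5.045 -0.668 0.913
v -4.714 -1.083 1.387
v -4.063 0.796 1.508
v -3.732 0.382 1.982
v -4.797 -0.027 1.835
v -4.228 -0.902 0.138
v -3.897 -1.316 0.612
v -3.246 0.563 0.733
v -2.915 0.148 1.207
v -3.163 -0.493 0.285
v -2.991 -0.422 1.624
v -3.598 -1.327 1.256
v -3.239 -1.063 0.702
v -2.864 -0.504 0.93
v -3.496 -0.278 2.103
v -4.103 -1.183 1.735
v -4.561 -0.686 1.956
v -4.186 -0.127 2.184
v -3.445 -0.93 1.826
v -3.857 0.663 0.385
v -4.464 -0.242 0.017
v -3.774 -0.393 -0.064
v -3.399 0.166 0.164
v -4.362 0.807 0.864
v -4.969 -0.098 0.496
v -5.096 -0.016 1.19
v -4.721 0.543 1.418
v -4.515 0.41 0.294
v -2.716 4.45 -0.759
v -3.245 3.715 0.597
v -2.382 5.199 -0.223
v -2.91 4.464 1.133
v -0.97 3.536 -0.573
v -1.498 2.801 0.783
v -0.635 4.285 -0.037
v -1.164 3.55 1.319
v -0.501 -1.387 -1.617
v 0.55 -0.751 -0
v -0.806 -0.282 -1.852
v 0.245 0.353 -0.236
v 0.395 -1.273 -2.244
v 1.446 -0.638 -0.628
v 0.09 -0.169 -2.48
v 1.141 0.467 -0.863
f 2 4 1
f 5 2 1
f 1 4 3
f 3 5 1
f 2 8 4
f 6 2 5
f 6 8 2
f 4 8 3
f 7 5 3
f 3 8 7
f 7 6 5
f 8 6 7
f 10 9 13
f 10 13 11
f 11 13 14
f 11 14 12
f 13 9 15
f 13 15 14
f 14 15 16
f 14 16 12
f 15 9 17
f 15 17 16
f 16 17 18
f 16 18 12
f 17 9 19
f 17 19 18
f 18 19 20
f 18 20 12
f 19 9 21
f 19 21 20
f 20 21 22
f 20 22 12
f 21 9 23
f 21 23 22
f 22 23 24
f 22 24 12
f 23 9 25
f 23 25 24
f 24 25 26
f 24 26 12
f 25 9 27
f 25 27 26
f 26 27 28
f 26 28 12
f 27 9 29
f 27 29 28
f 28 29 30
f 28 30 12
f 29 9 31
f 29 31 30
f 30 31 32
f 30 32 12
f 31 9 33
f 31 33 32
f 32 33 34
f 32 34 12
f 33 9 35
f 33 35 34
f 34 35 36
f 34 36 12
f 35 9 37
f 35 37 36
f 36 37 38
f 36 38 12
f 37 9 39
f 37 39 38
f 38 39 40
f 38 40 12
f 39 9 41
f 39 41 40
f 40 41 42
f 40 42 12
f 41 9 10
f 41 10 42
f 42 10 11
f 42 11 12
f 43 80 59
f 80 54 83
f 59 83 48
f 80 83 59
f 43 59 55
f 59 48 60
f 55 60 44
f 59 60 55
f 43 55 64
f 55 44 65
f 64 65 50
f 55 65 64
f 43 64 76
f 64 50 79
f 76 79 53
f 64 79 76
f 43 76 80
f 76 53 84
f 80 84 54
f 76 84 80
f 44 60 71
f 60 48 74
f 71 74 52
f 60 74 71
f 48 83 61
f 83 54 82
f 61 82 47
f 83 82 61
f 54 84 81
f 84 53 77
f 81 77 45
f 84 77 81
f 53 79 78
f 79 50 66
f 78 66 49
f 79 66 78
f 50 65 70
f 65 44 67
f 70 67 51
f 65 67 70
f 46 72 58
f 72 52 73
f 58 73 47
f 72 73 58
f 46 58 56
f 58 47 57
f 56 57 45
f 58 57 56
f 46 56 63
f 56 45 62
f 63 62 49
f 56 62 63
f 46 63 68
f 63 49 69
f 68 69 51
f 63 69 68
f 46 68 72
f 68 51 75
f 72 75 52
f 68 75 72
f 47 73 61
f 73 52 74
f 61 74 48
f 73 74 61
f 45 57 81
f 57 47 82
f 81 82 54
f 57 82 81
f 49 62 78
f 62 45 77
f 78 77 53
f 62 77 78
f 51 69 70
f 69 49 66
f 70 66 50
f 69 66 70
f 52 75 71
f 75 51 67
f 71 67 44
f 75 67 71
f 86 88 85
f 89 86 85
f 85 88 87
f 87 89 85
f 86 92 88
f 90 86 89
f 90 92 86
f 88 92 87
f 91 89 87
f 87 92 91
f 91 90 89
f 92 90 91
f 94 96 93
f 97 94 93
f 93 96 95
f 95 97 93
f 94 100 96
f 98 94 97
f 98 100 94
f 96 100 95
f 99 97 95
f 95 100 99
f 99 98 97
f 100 98 99

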